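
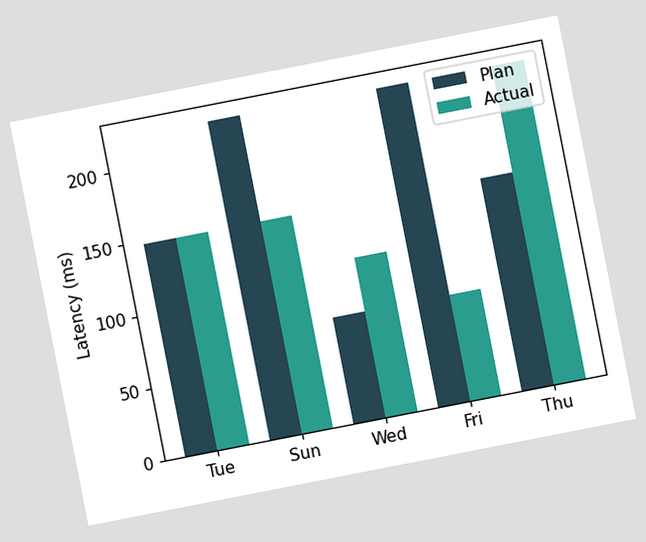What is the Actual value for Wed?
111ms

The chart is tilted about 11° counter-clockwise. The Actual bar at Wed reaches 111ms on the y-axis.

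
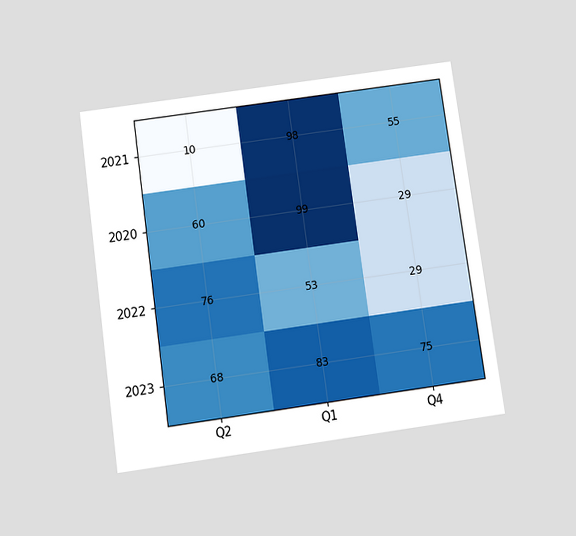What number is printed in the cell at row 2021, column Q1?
The chart is tilted about 8° counter-clockwise and viewed slightly from below. The (2021, Q1) cell reads 98.

98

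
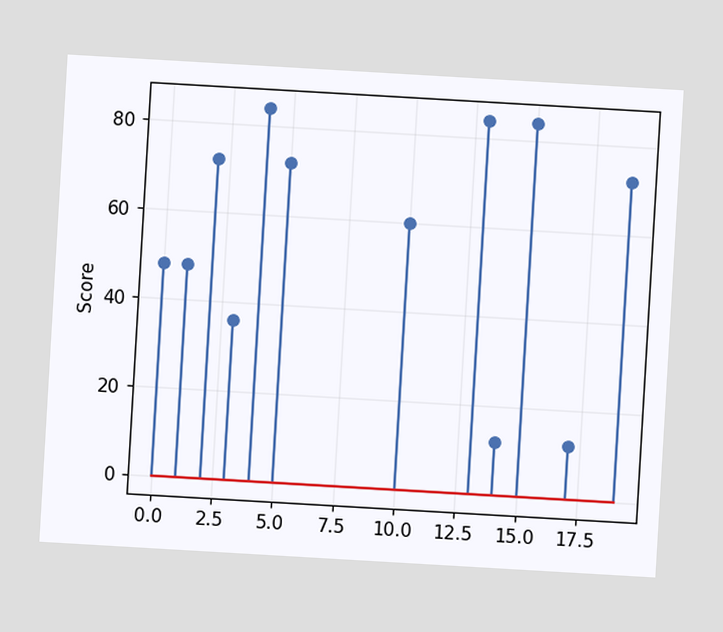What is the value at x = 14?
The chart is tilted about 3° clockwise. The stem at x=14 reaches 12.

12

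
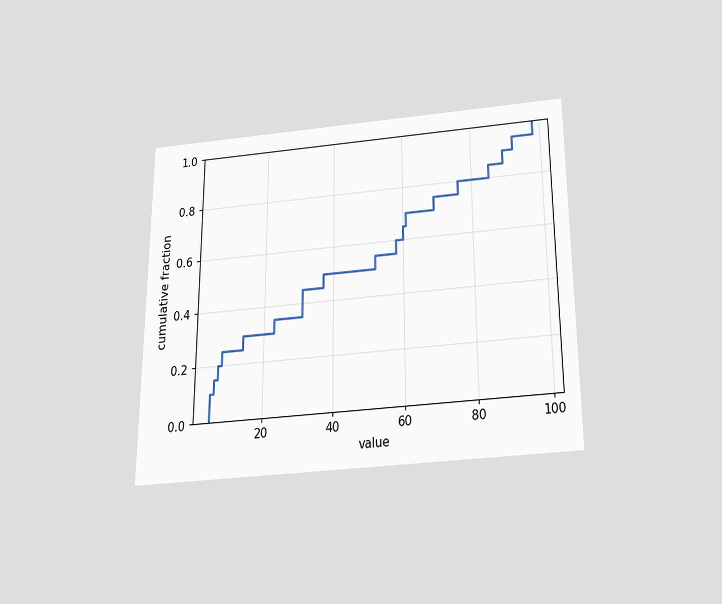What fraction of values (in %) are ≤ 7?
20%

The chart is viewed slightly from below. At x=7 the ECDF step is at 20%.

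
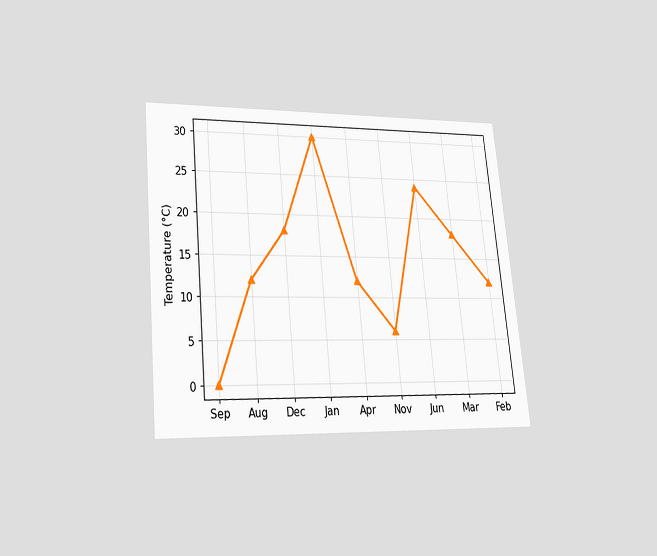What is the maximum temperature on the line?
30°C

The chart is tilted about 5° counter-clockwise and viewed slightly from below. The highest point is at Jan, and reading across to the y-axis gives 30°C.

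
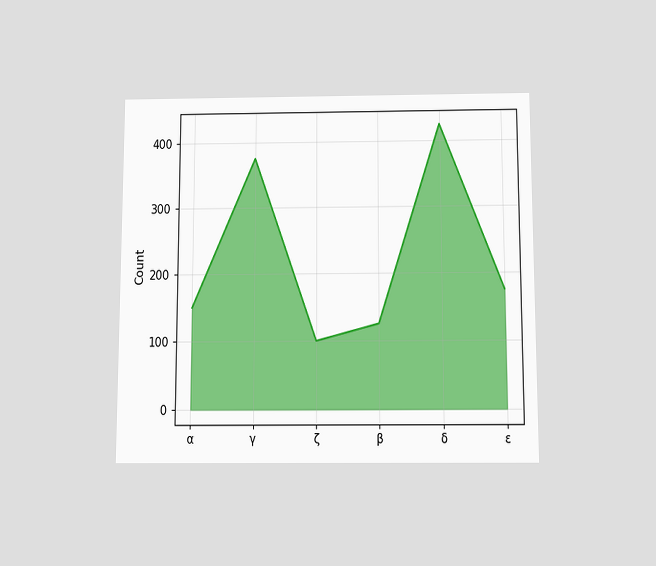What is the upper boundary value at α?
150

The chart is viewed slightly from below. At α the upper boundary is at 150.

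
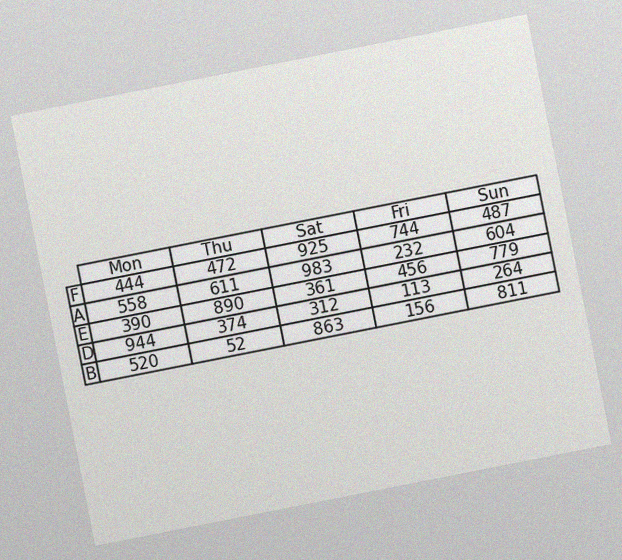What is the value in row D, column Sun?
264

The chart is tilted about 11° counter-clockwise, with some photo noise. The (D, Sun) cell reads 264.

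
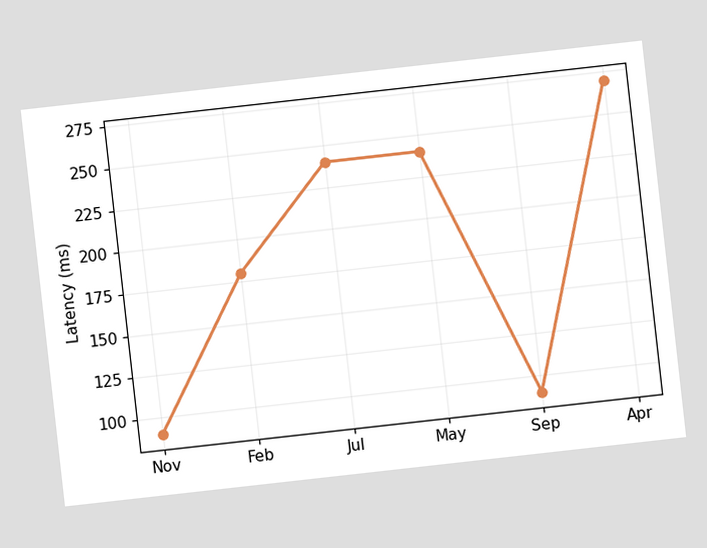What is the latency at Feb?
180ms

The chart is tilted about 6° counter-clockwise. At Feb, the line is at 180ms.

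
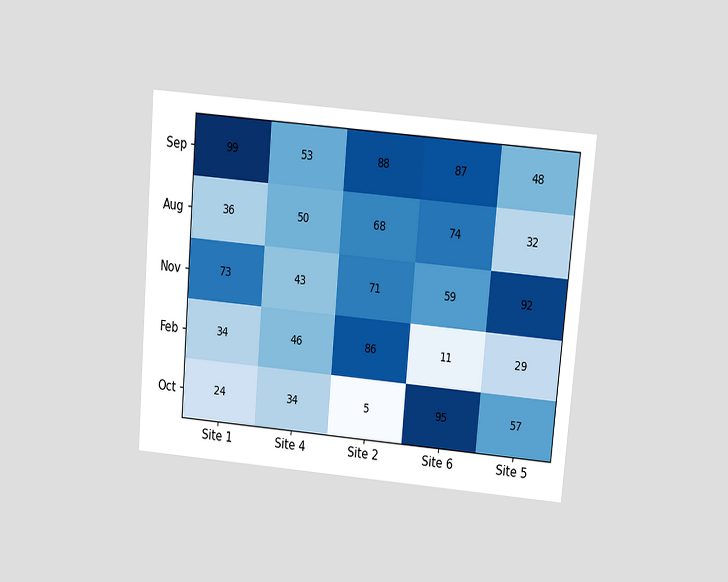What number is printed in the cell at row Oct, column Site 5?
57

The chart is tilted about 5° clockwise and viewed at a slight angle. The (Oct, Site 5) cell reads 57.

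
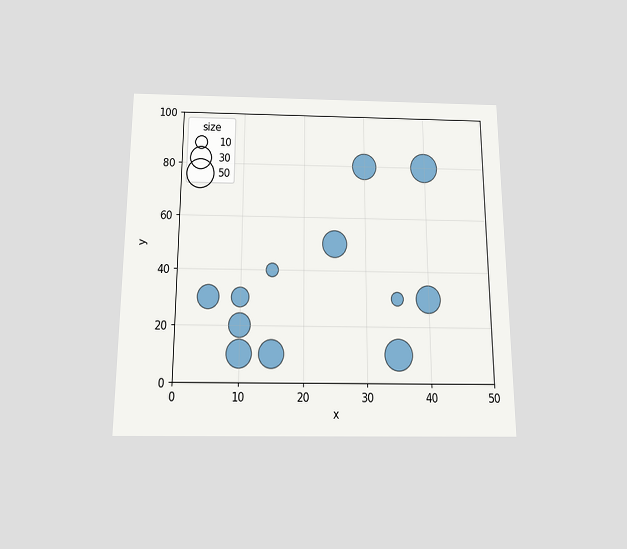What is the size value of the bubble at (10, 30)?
The chart is viewed slightly from below. Matching the bubble at (10, 30) against the size legend gives 20.

20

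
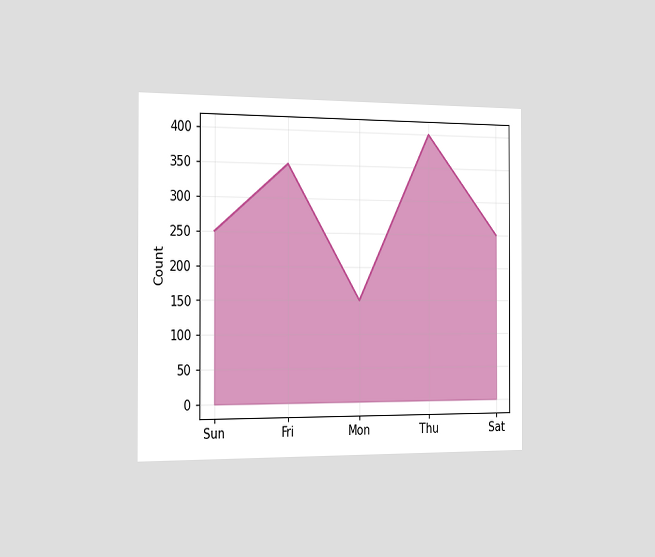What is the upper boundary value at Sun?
The chart is viewed slightly from the left. At Sun the upper boundary is at 250.

250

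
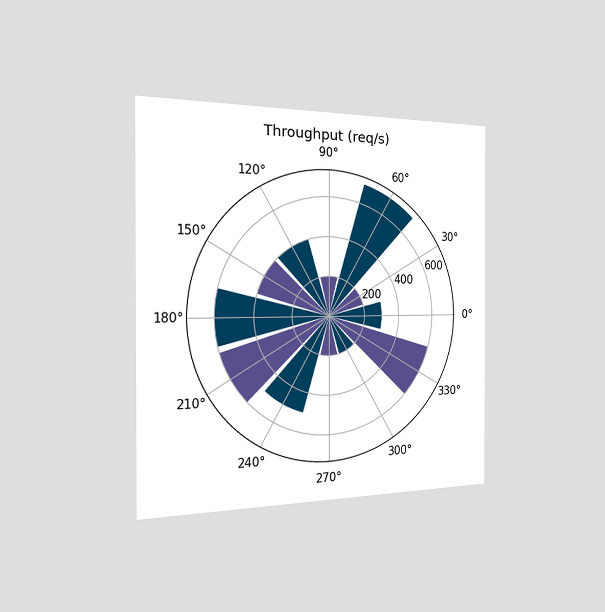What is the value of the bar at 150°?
400req/s

The chart is viewed slightly from the left. The bar at 150° reaches 400req/s on the radial axis.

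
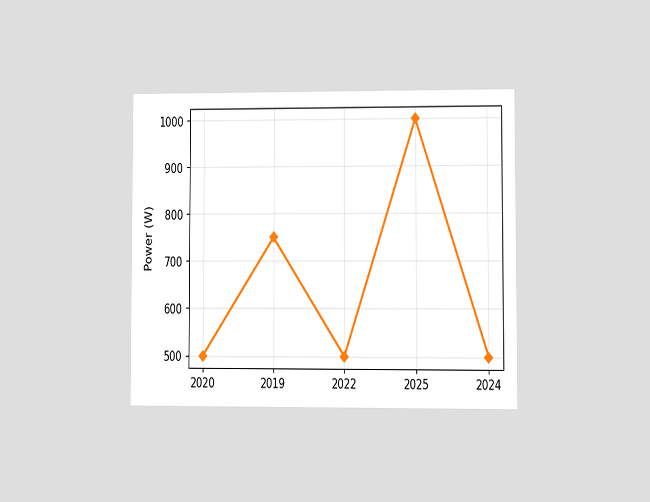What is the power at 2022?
500W

The chart is viewed at a slight angle. At 2022, the line is at 500W.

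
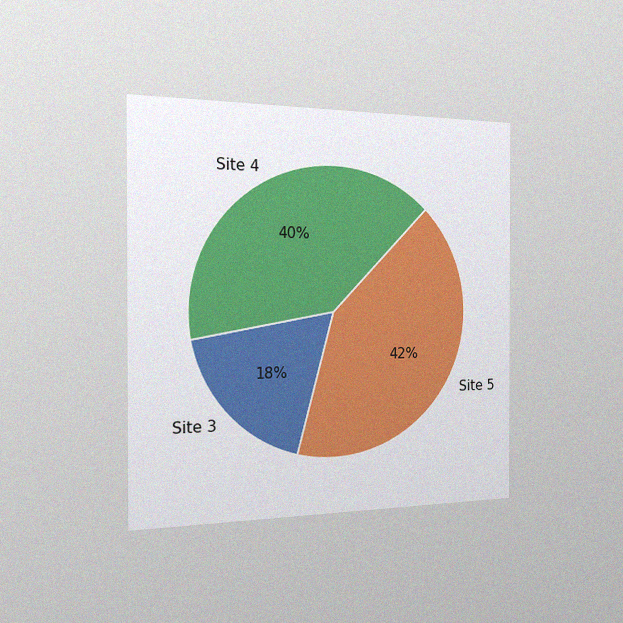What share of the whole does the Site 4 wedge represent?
The chart is viewed slightly from the left, with some photo noise. The Site 4 slice takes up 40% of the pie.

40%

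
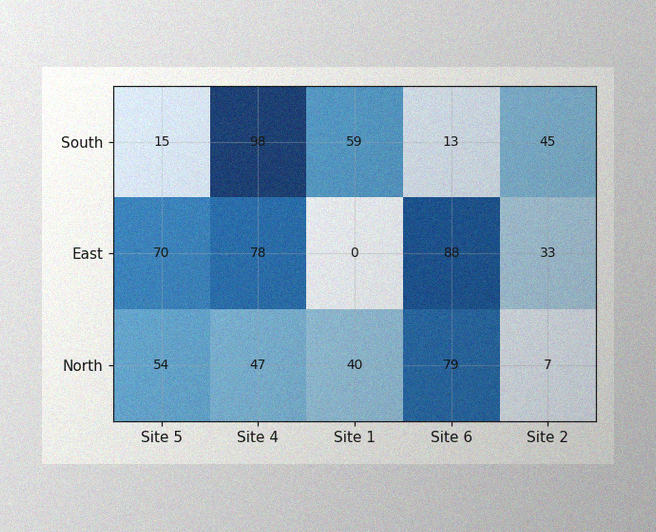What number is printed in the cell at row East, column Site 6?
88

The image has some photo noise and uneven lighting. The (East, Site 6) cell reads 88.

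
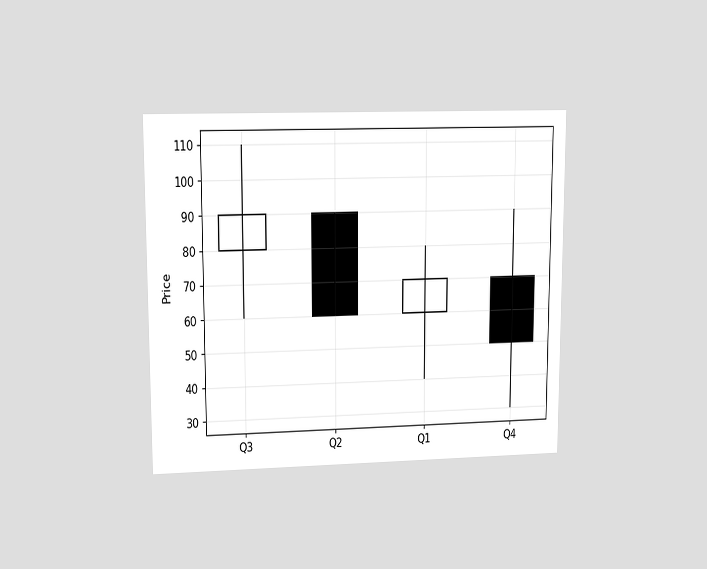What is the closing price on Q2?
60

The chart is viewed at a slight angle. The Q2 candle closes at 60.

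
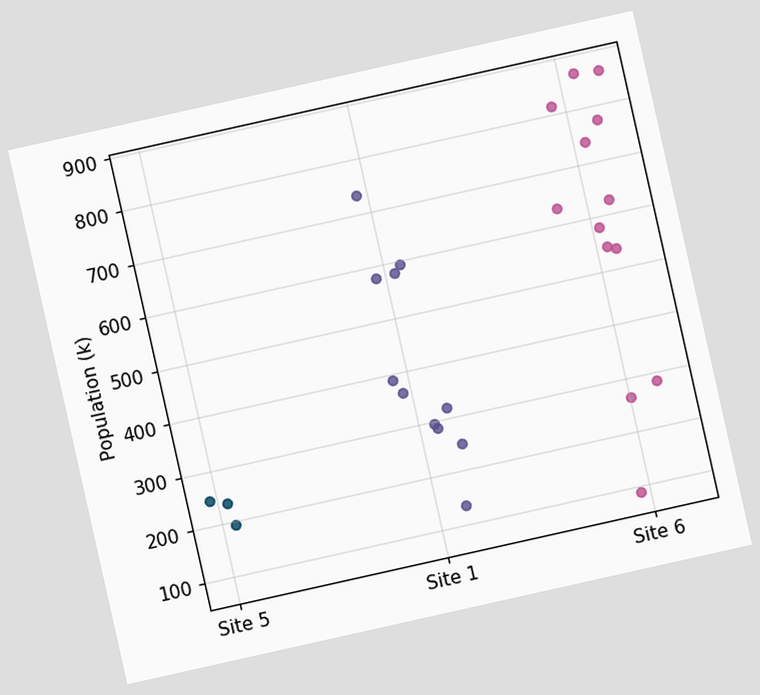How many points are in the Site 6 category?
13

The chart is tilted about 13° counter-clockwise. Counting the markers in the Site 6 column gives 13.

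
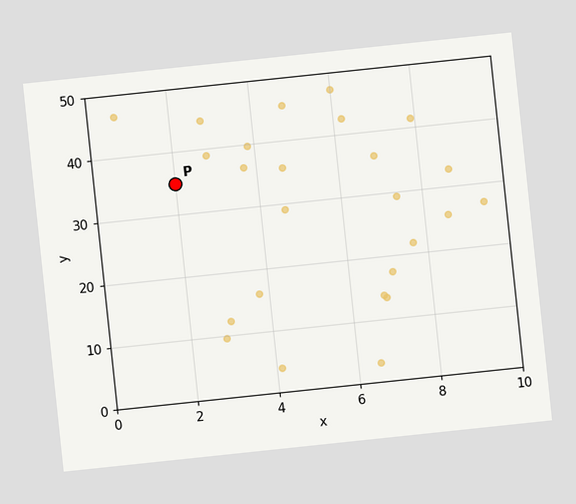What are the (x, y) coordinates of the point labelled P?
(2, 35)

The chart is tilted about 6° counter-clockwise. Following the gridlines from P to each axis, P sits at (2, 35).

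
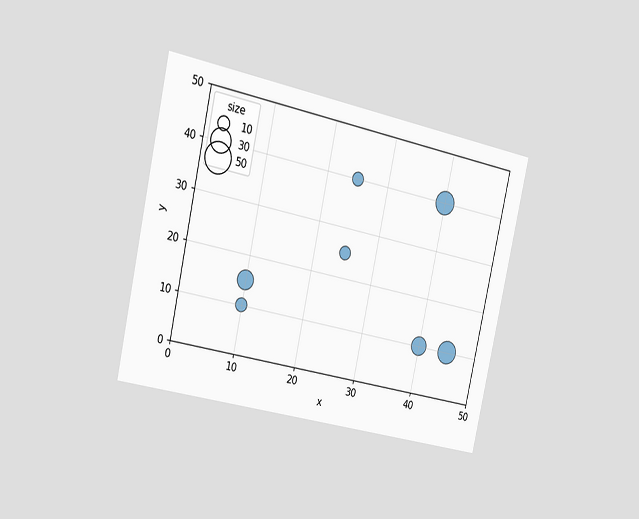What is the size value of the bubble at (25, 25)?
The chart is tilted about 12° clockwise and viewed slightly from the left. Matching the bubble at (25, 25) against the size legend gives 10.

10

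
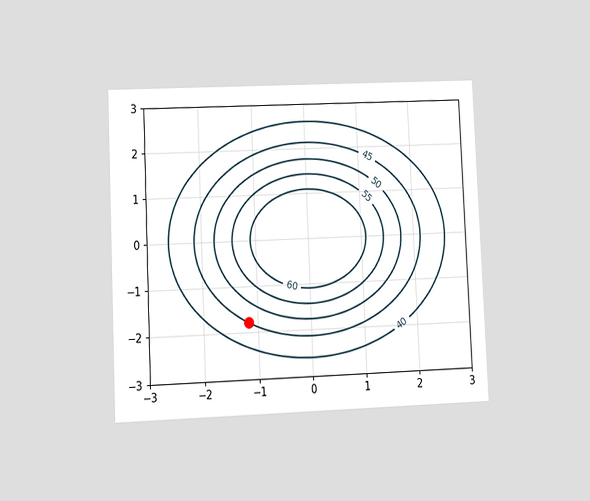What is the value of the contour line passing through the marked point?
45

The chart is tilted about 2° counter-clockwise and viewed at a slight angle. The marked point sits on the contour labelled 45.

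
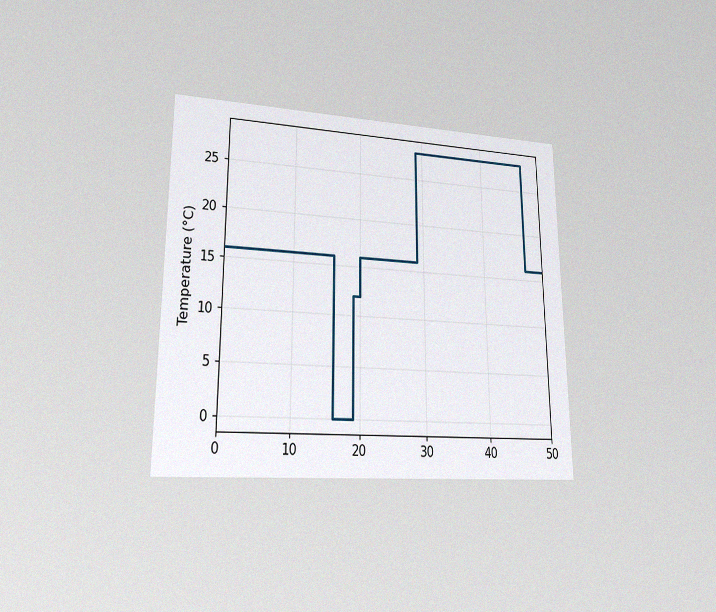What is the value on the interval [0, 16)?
16°C

The chart is viewed at a slight angle, with some photo noise. On [0, 16) the step sits at 16°C.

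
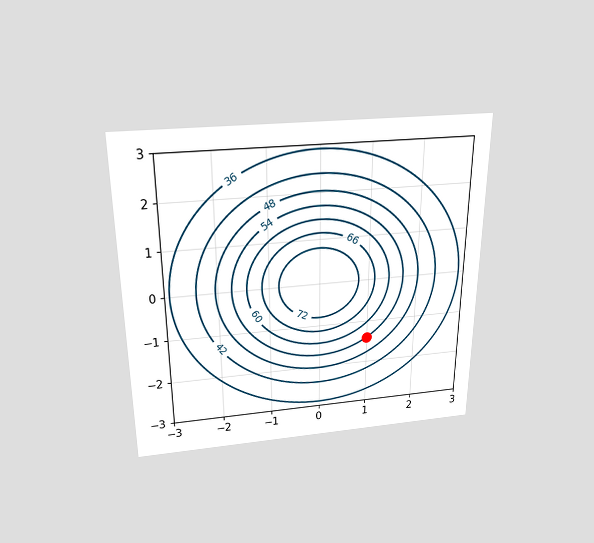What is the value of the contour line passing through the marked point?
The chart is viewed slightly from above. The marked point sits on the contour labelled 54.

54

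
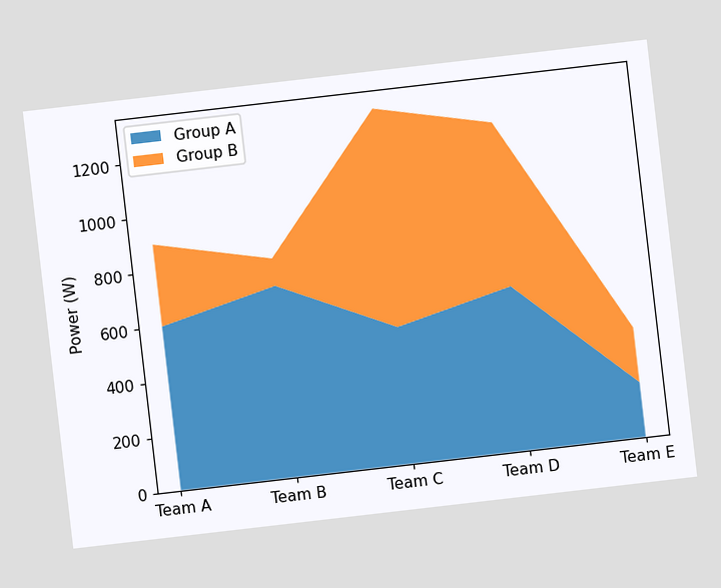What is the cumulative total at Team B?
800W

The chart is tilted about 7° counter-clockwise. The stacked total at Team B reaches 800W.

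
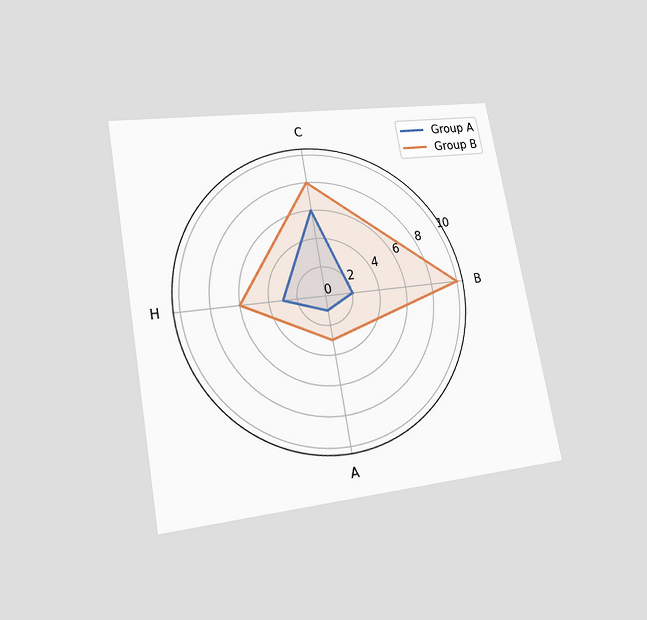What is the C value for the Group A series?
The chart is tilted about 10° counter-clockwise and viewed at a slight angle. On the C axis, Group A reaches 6.

6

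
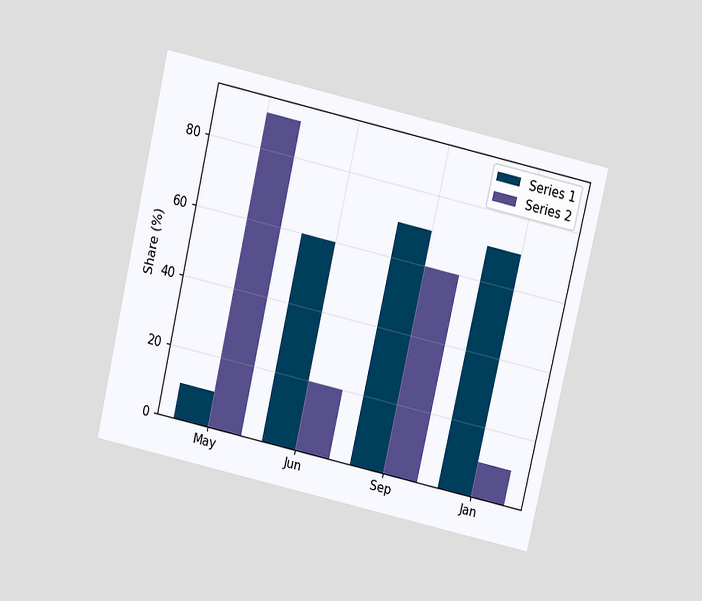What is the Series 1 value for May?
10%

The chart is tilted about 13° clockwise and viewed slightly from above. The Series 1 bar at May reaches 10% on the y-axis.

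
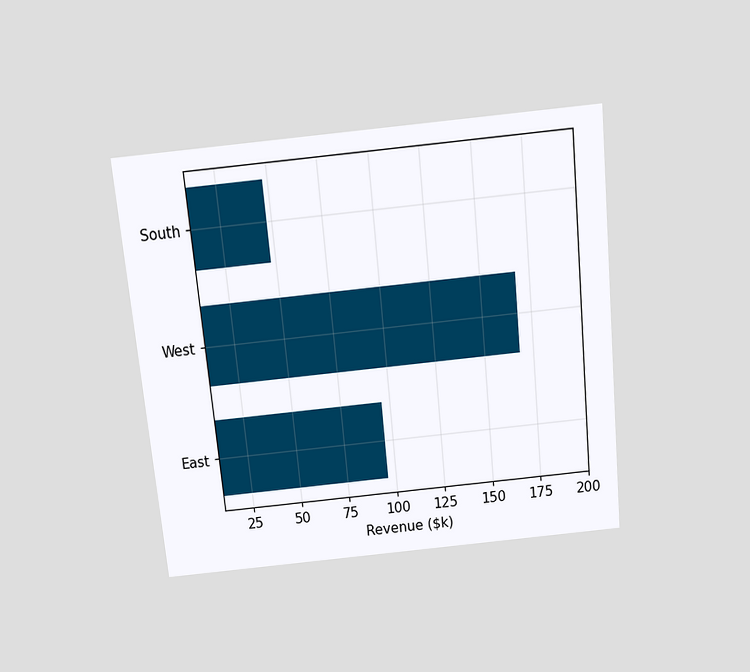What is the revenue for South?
$48k

The chart is tilted about 6° counter-clockwise and viewed slightly from above. Reading along the chart's x-axis, the South bar reaches $48k.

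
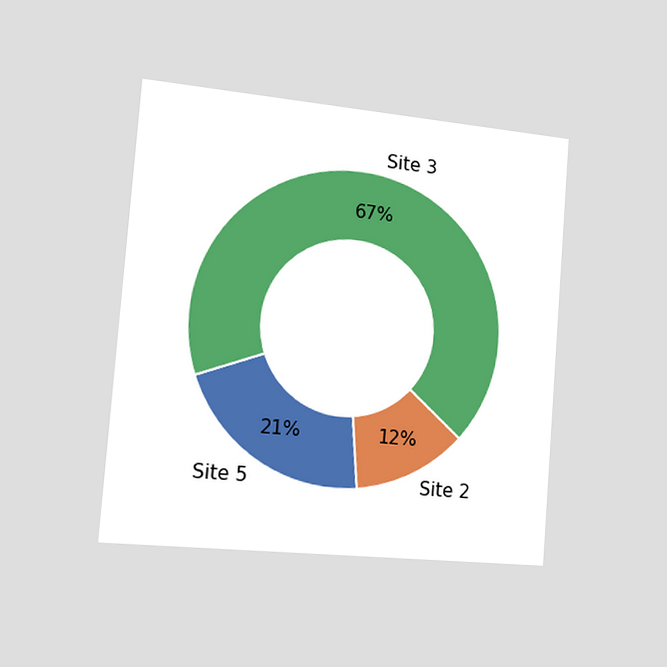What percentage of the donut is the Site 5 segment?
The chart is tilted about 5° clockwise and viewed slightly from the left. The Site 5 segment takes up 21% of the ring.

21%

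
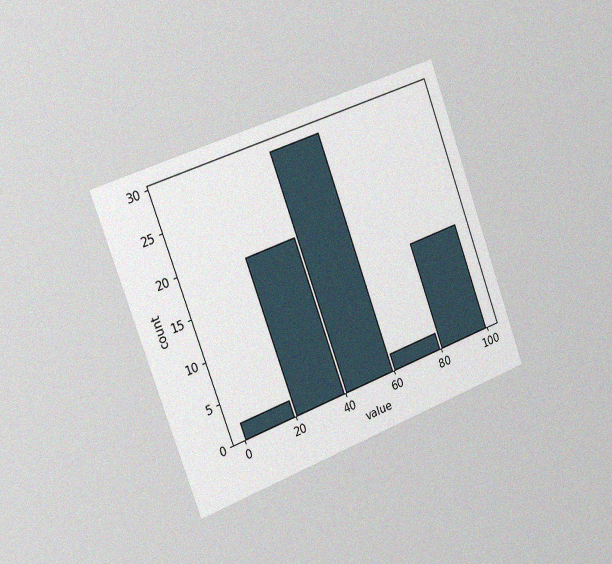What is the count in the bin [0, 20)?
2

The chart is tilted about 20° counter-clockwise and viewed slightly from the left, with some photo noise. The [0, 20) bin has height 2.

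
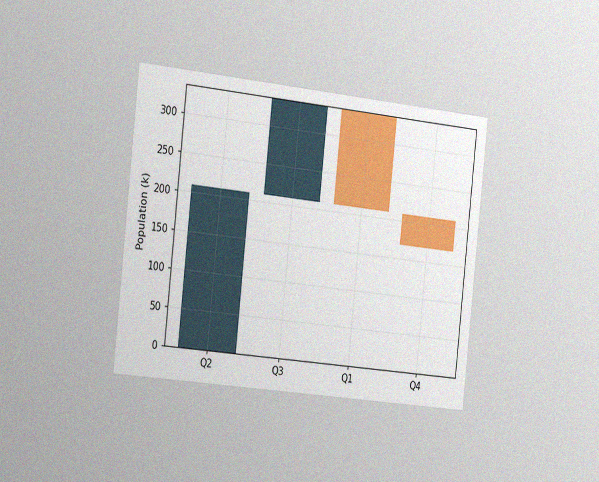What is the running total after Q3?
The chart is tilted about 6° clockwise and viewed slightly from the left, with some photo noise. After Q3 the running total reaches 336k.

336k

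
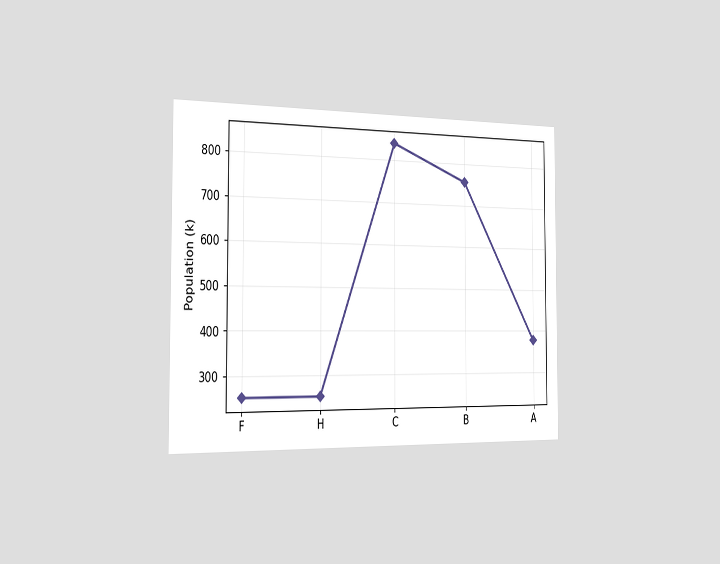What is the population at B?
The chart is viewed slightly from the left. At B, the line is at 756k.

756k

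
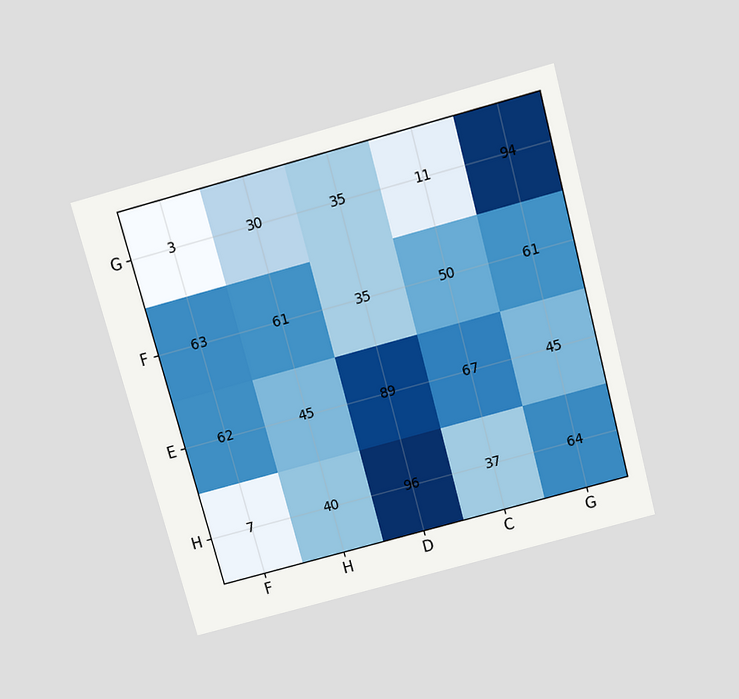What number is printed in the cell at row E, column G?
The chart is tilted about 15° counter-clockwise and viewed slightly from above. The (E, G) cell reads 45.

45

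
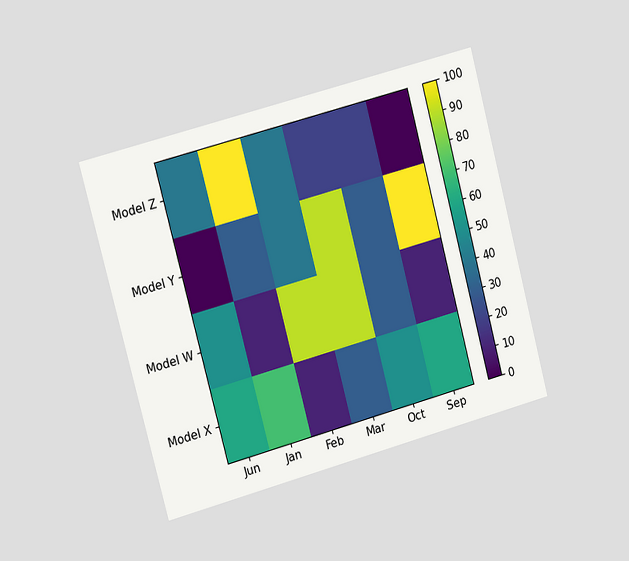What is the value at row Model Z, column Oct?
20

The chart is tilted about 15° counter-clockwise and viewed slightly from the left. Matching cell (Model Z, Oct) against the colorbar gives 20.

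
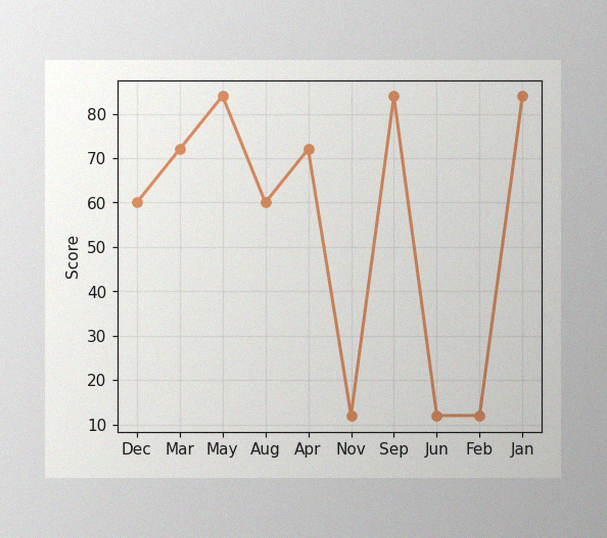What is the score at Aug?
The image has some photo noise and uneven lighting. At Aug, the line is at 60.

60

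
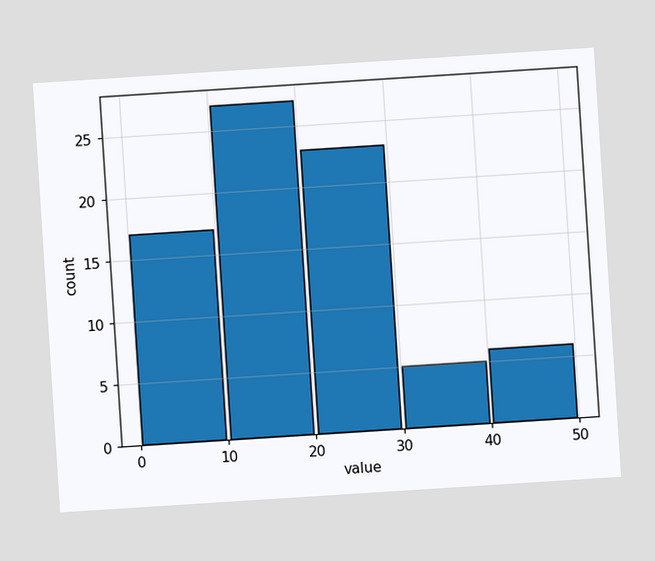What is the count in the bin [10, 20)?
27

The chart is tilted about 4° counter-clockwise. The [10, 20) bin has height 27.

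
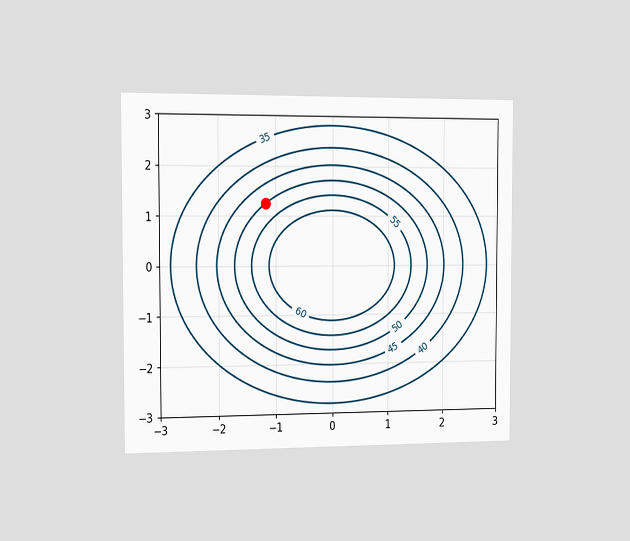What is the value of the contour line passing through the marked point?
The chart is viewed slightly from the left. The marked point sits on the contour labelled 50.

50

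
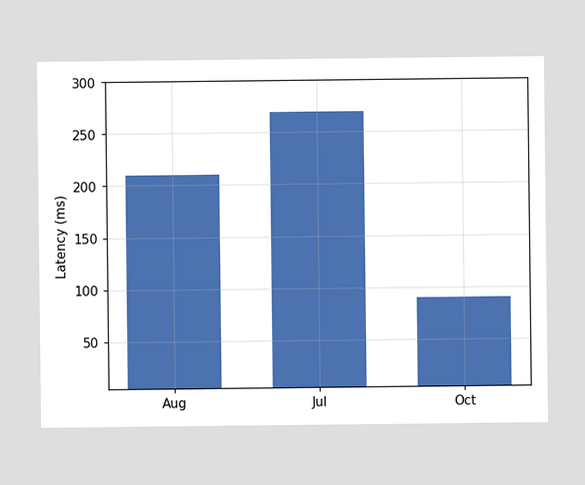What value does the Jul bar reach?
Reading along the chart's y-axis, the Jul bar reaches 270ms.

270ms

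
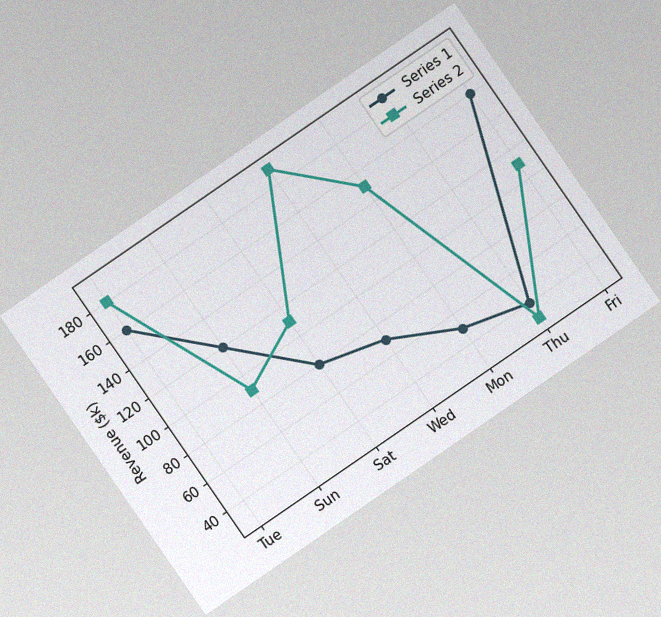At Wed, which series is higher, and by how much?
The chart is tilted about 35° counter-clockwise, with some photo noise. At Wed, Series 2 sits above the other line by $120k.

Series 2, by $120k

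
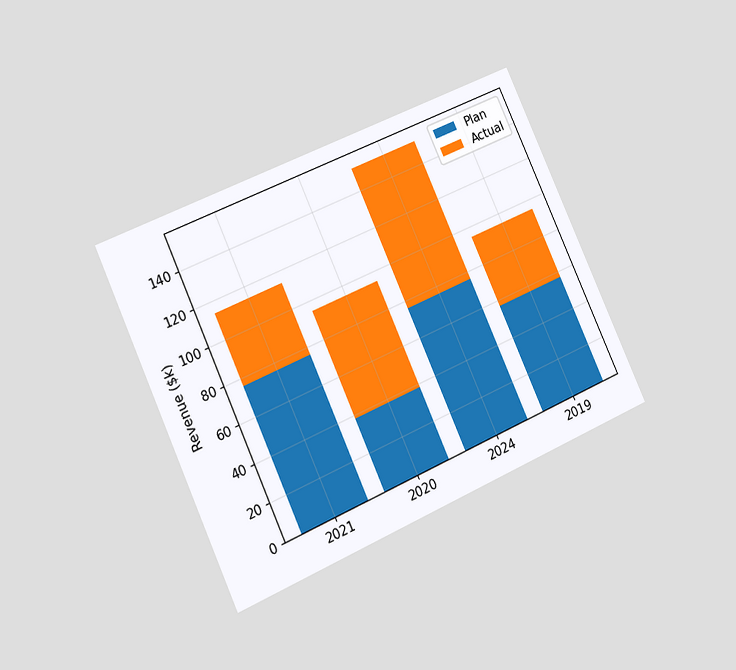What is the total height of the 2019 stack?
$95k

The chart is tilted about 24° counter-clockwise and viewed at a slight angle. The 2019 stack's top reaches $95k on the y-axis.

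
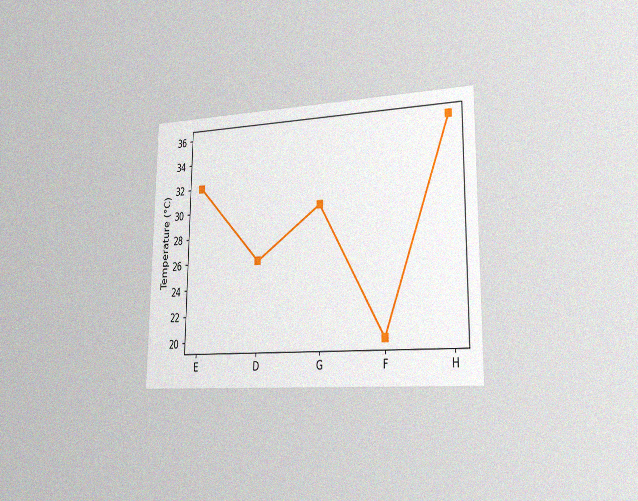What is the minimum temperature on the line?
The chart is viewed slightly from the right, with some photo noise. The lowest point is at F, and reading across to the y-axis gives 20°C.

20°C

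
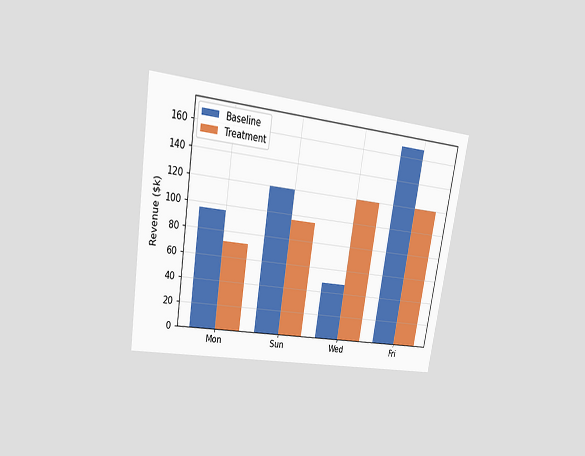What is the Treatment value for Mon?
$72k

The chart is tilted about 9° clockwise and viewed at a slight angle. The Treatment bar at Mon reaches $72k on the y-axis.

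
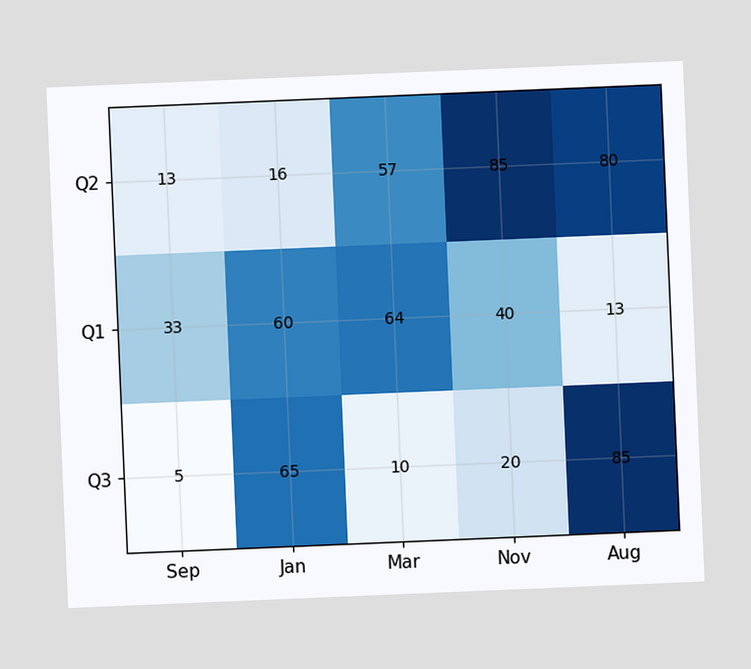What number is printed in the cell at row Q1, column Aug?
13

The chart is tilted about 2° counter-clockwise. The (Q1, Aug) cell reads 13.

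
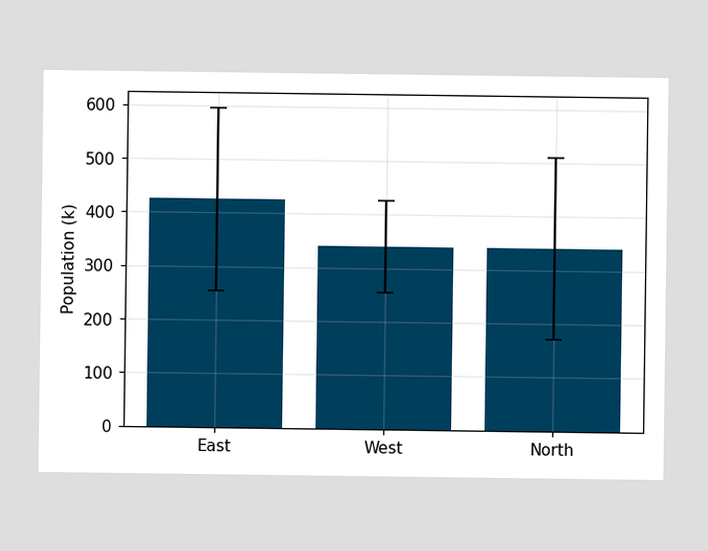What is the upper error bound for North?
The North bar's upper whisker reaches 510k.

510k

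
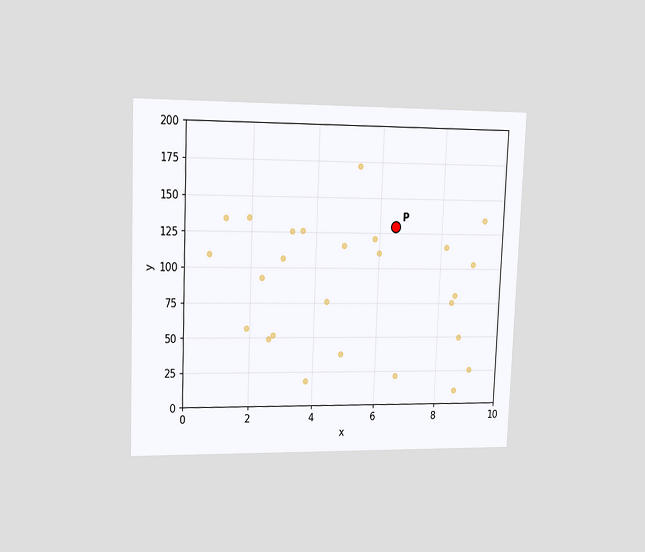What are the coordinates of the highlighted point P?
The chart is tilted about 2° clockwise and viewed at a slight angle. Following the gridlines from P to each axis, P sits at (6.5, 130).

(6.5, 130)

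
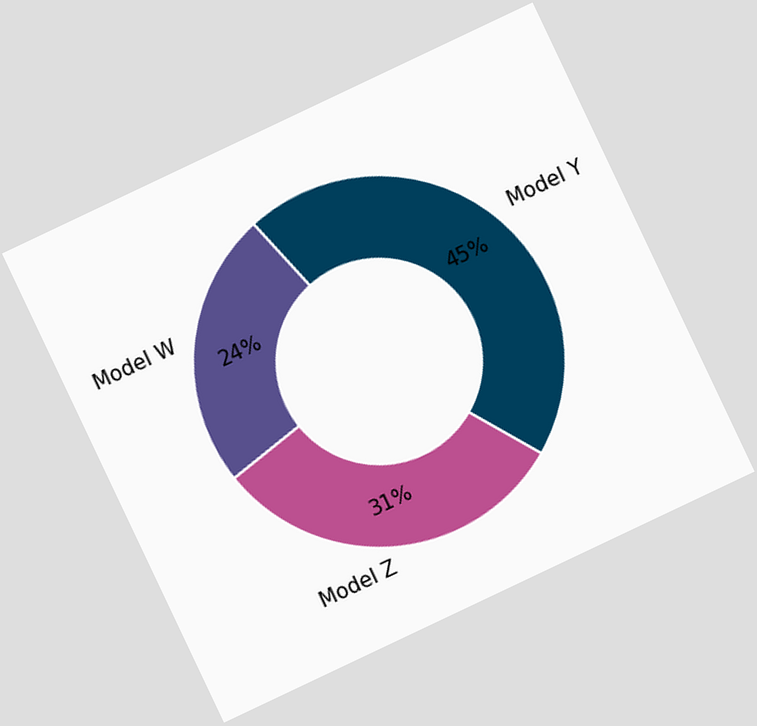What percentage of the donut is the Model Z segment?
The chart is tilted about 25° counter-clockwise. The Model Z segment takes up 31% of the ring.

31%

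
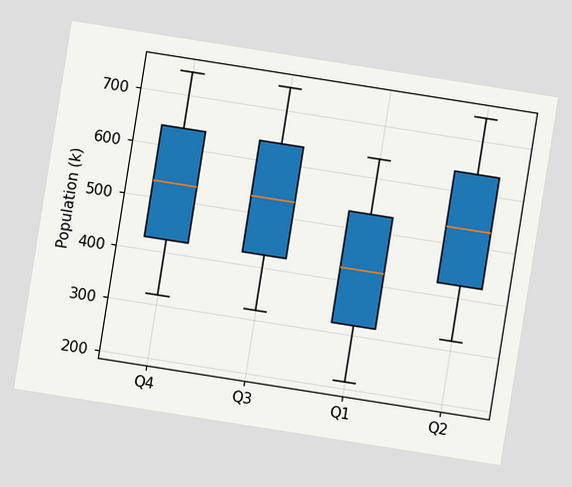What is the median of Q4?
The chart is tilted about 9° clockwise. The median line in the Q4 box sits at 530k.

530k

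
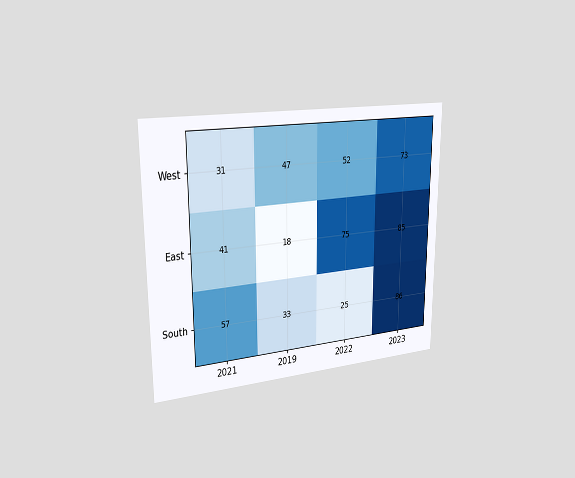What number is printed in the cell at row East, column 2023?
85

The chart is viewed slightly from the left. The (East, 2023) cell reads 85.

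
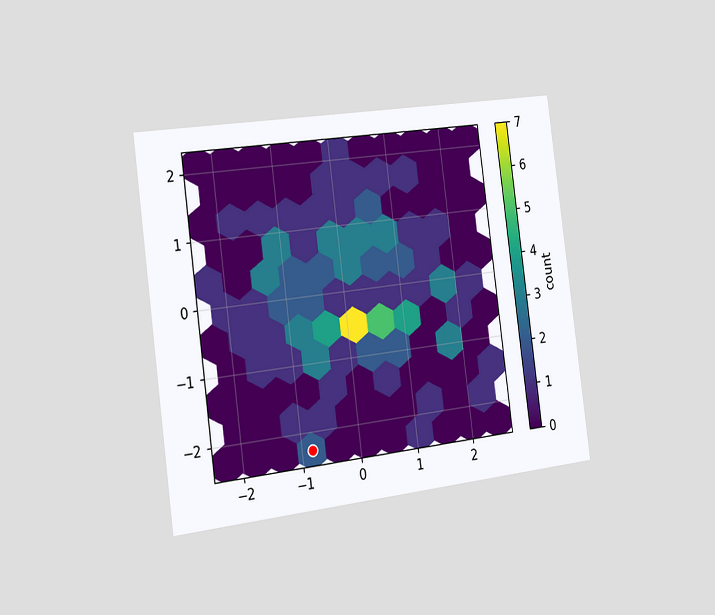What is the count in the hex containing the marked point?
2

The chart is tilted about 7° counter-clockwise and viewed slightly from the left. The marked hex reads 2 on the colorbar.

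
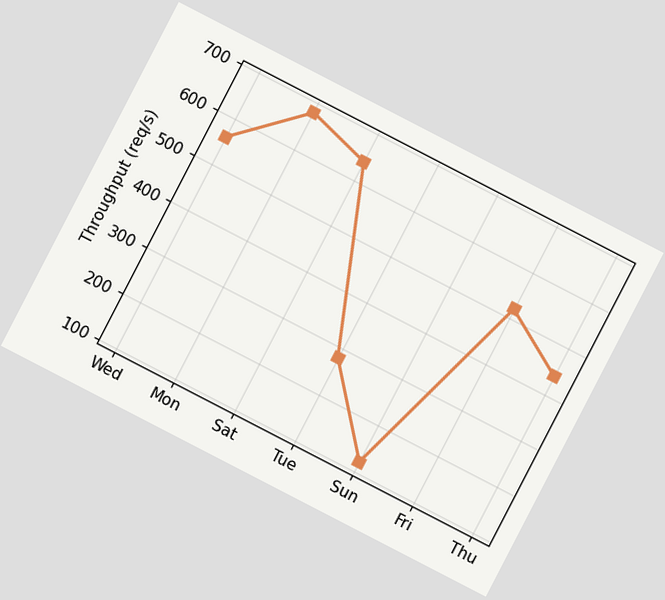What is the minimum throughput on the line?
120req/s

The chart is tilted about 27° clockwise. The lowest point is at Sun, and reading across to the y-axis gives 120req/s.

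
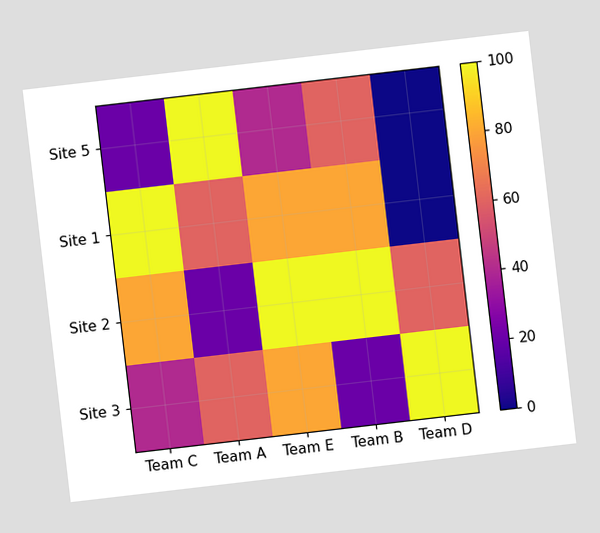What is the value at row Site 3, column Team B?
The chart is tilted about 7° counter-clockwise. Matching cell (Site 3, Team B) against the colorbar gives 20.

20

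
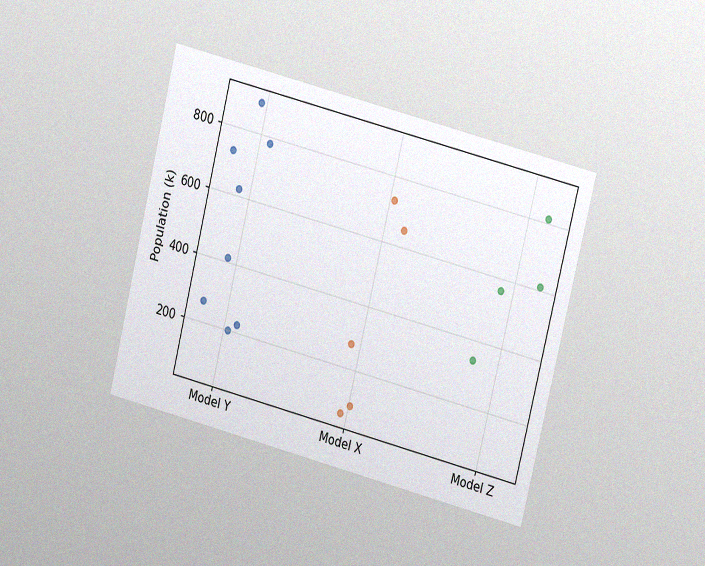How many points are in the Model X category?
5

The chart is tilted about 14° clockwise and viewed at a slight angle, with some photo noise. Counting the markers in the Model X column gives 5.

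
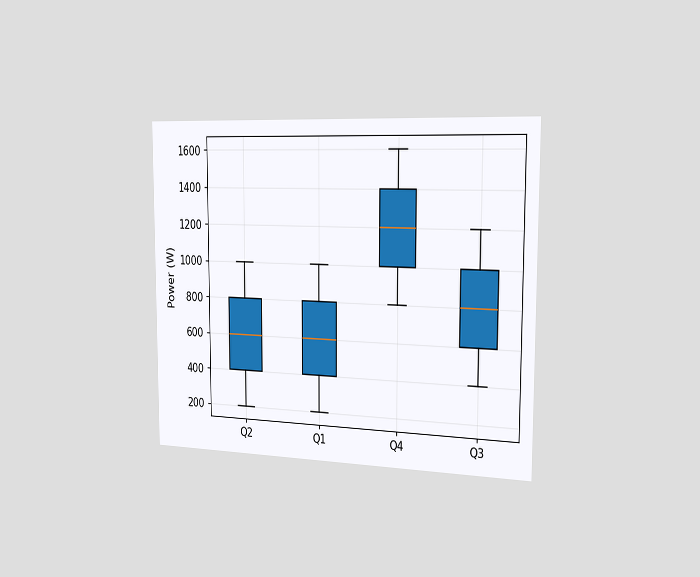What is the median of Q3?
800W

The chart is viewed slightly from the right. The median line in the Q3 box sits at 800W.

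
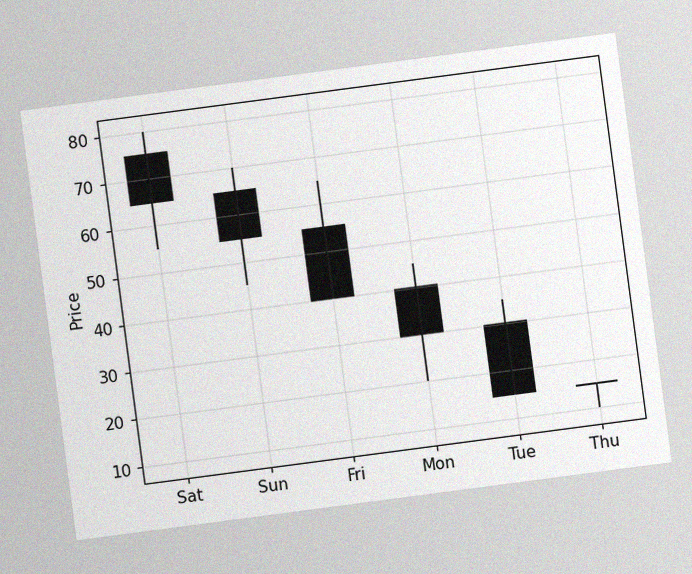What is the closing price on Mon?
30

The chart is tilted about 7° counter-clockwise, with some photo noise. The Mon candle closes at 30.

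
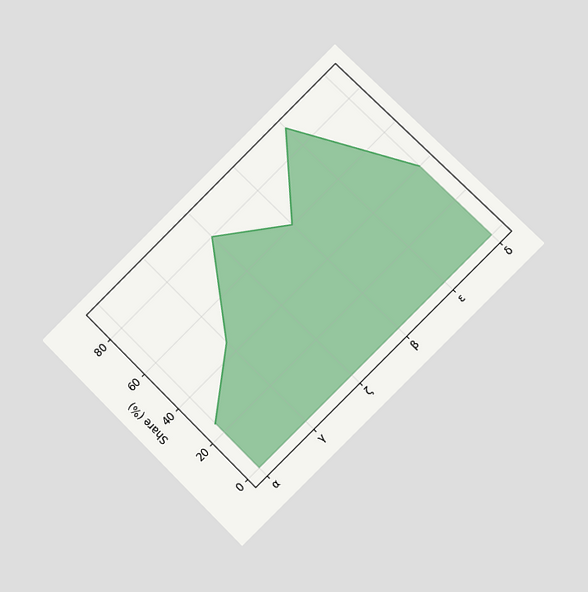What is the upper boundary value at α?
The chart is tilted about 45° counter-clockwise and viewed slightly from the right. At α the upper boundary is at 25%.

25%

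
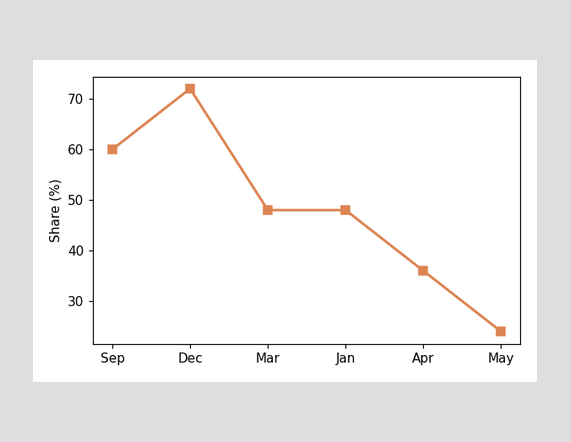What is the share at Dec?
72%

At Dec, the line is at 72%.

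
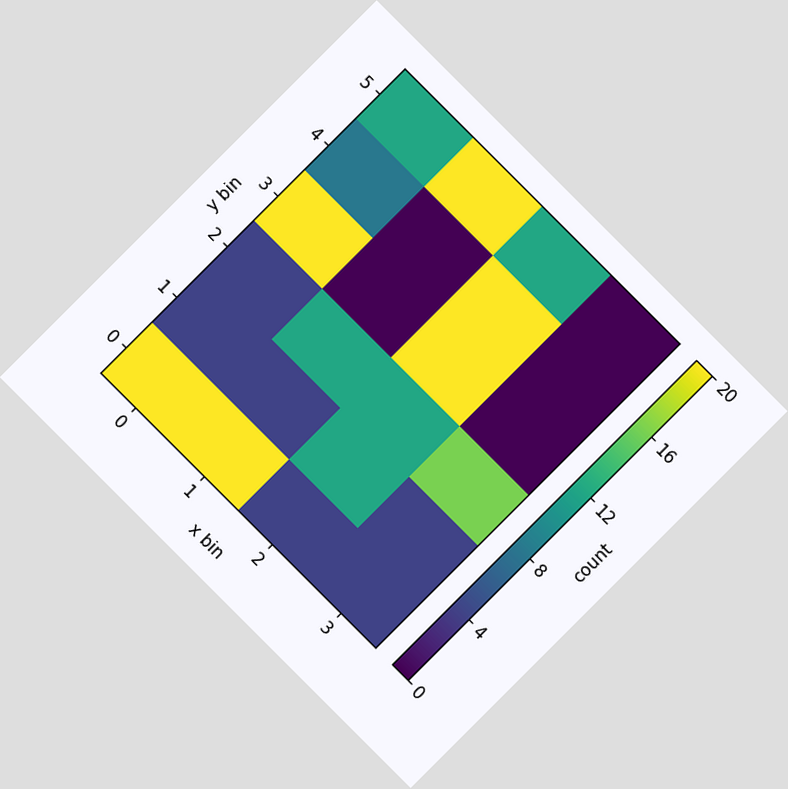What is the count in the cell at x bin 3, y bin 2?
The chart is tilted about 45° clockwise. Matching the cell (3, 2) against the colorbar gives 16.

16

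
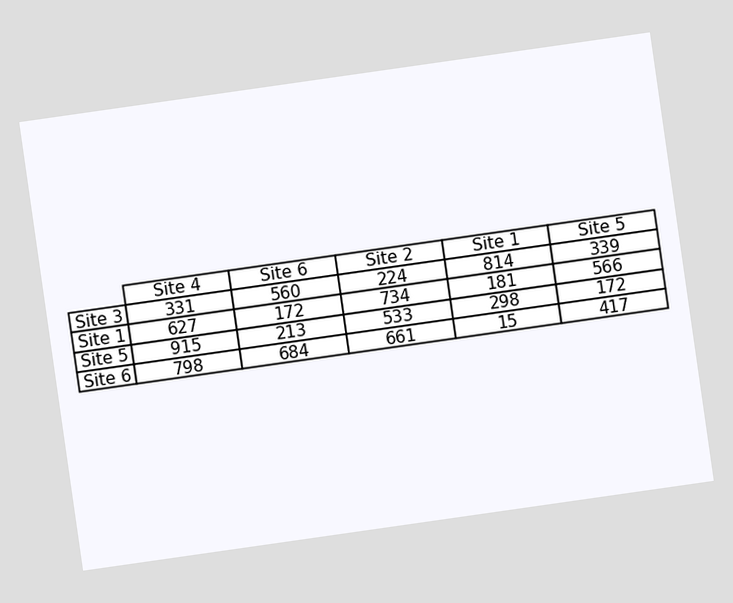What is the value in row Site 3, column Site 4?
The chart is tilted about 8° counter-clockwise. The (Site 3, Site 4) cell reads 331.

331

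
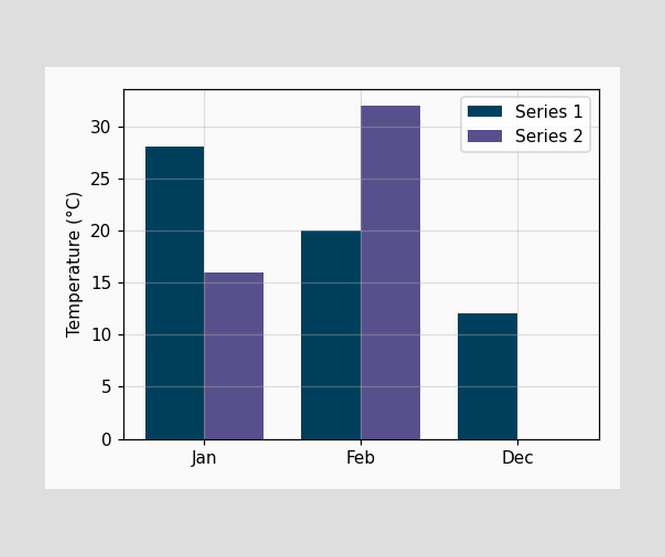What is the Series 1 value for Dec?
The Series 1 bar at Dec reaches 12°C on the y-axis.

12°C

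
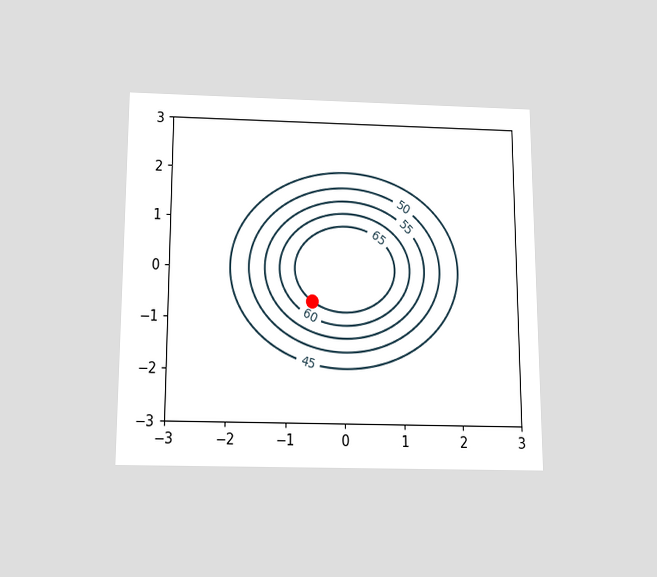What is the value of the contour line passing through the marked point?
The chart is viewed slightly from below. The marked point sits on the contour labelled 65.

65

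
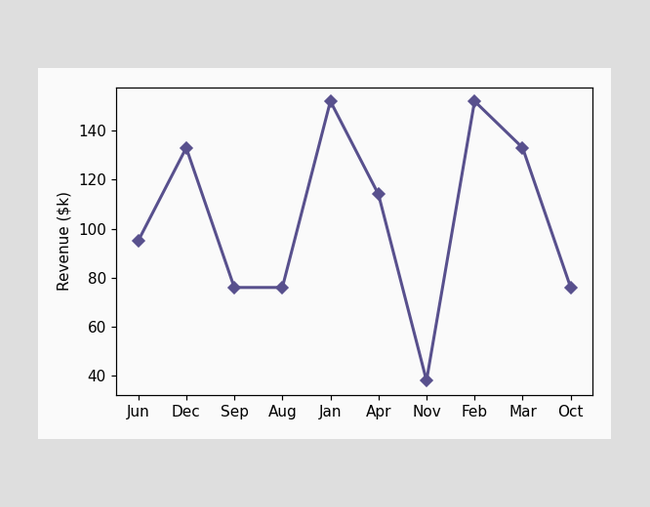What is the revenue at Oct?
At Oct, the line is at $76k.

$76k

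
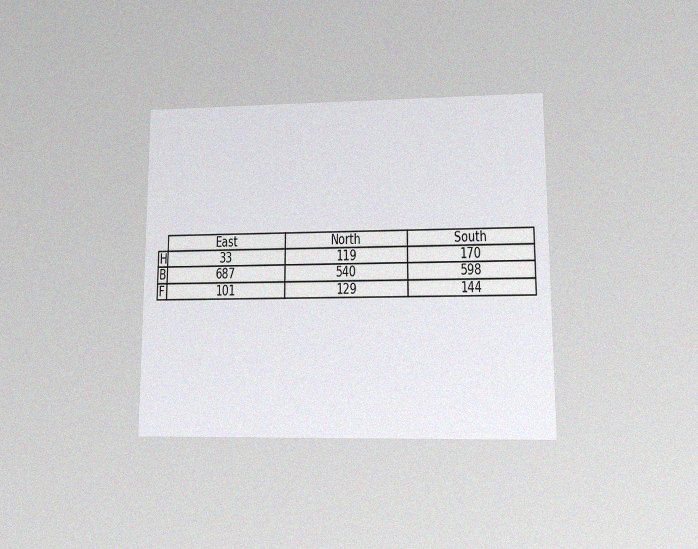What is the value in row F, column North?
The chart is viewed at a slight angle, with some photo noise. The (F, North) cell reads 129.

129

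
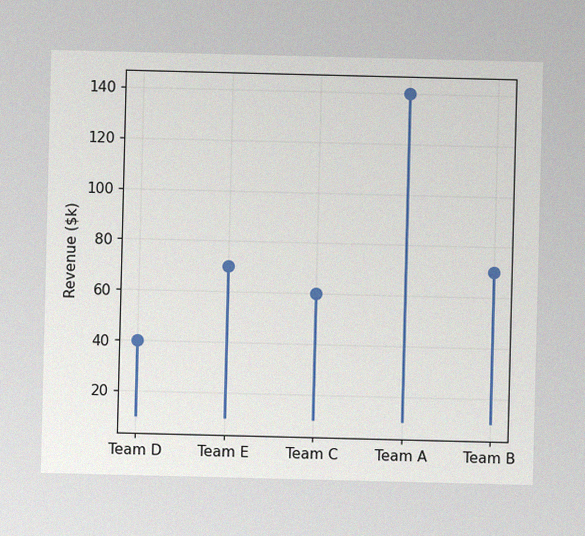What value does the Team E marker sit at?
$70k

The image has some photo noise and uneven lighting. The Team E marker sits at $70k.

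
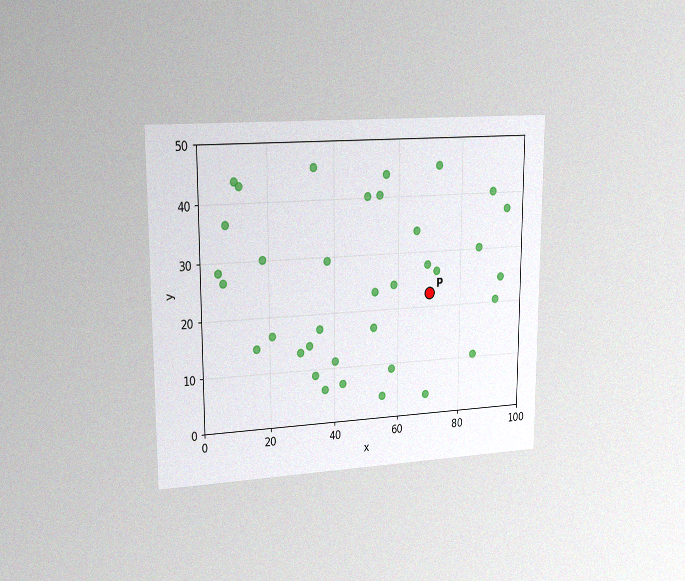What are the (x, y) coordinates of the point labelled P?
The chart is viewed slightly from the left, with some photo noise. Following the gridlines from P to each axis, P sits at (70, 22.5).

(70, 22.5)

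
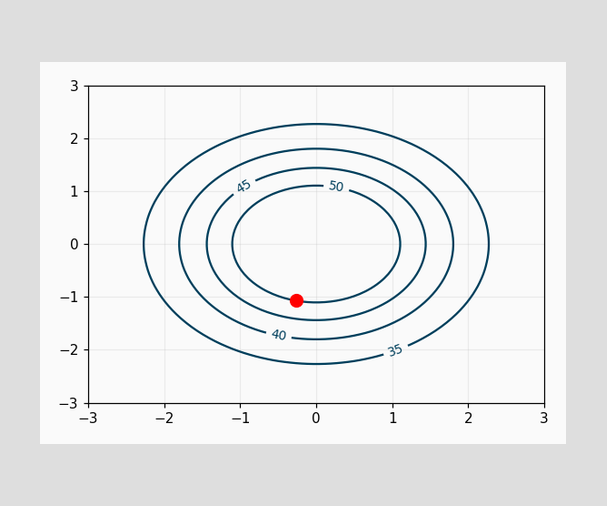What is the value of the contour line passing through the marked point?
The marked point sits on the contour labelled 50.

50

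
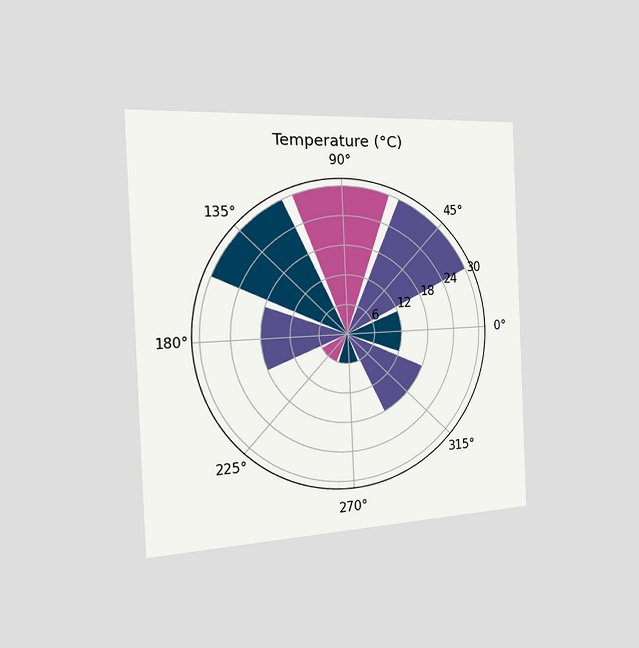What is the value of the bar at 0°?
The chart is tilted about 3° counter-clockwise and viewed slightly from the left. The bar at 0° reaches 12°C on the radial axis.

12°C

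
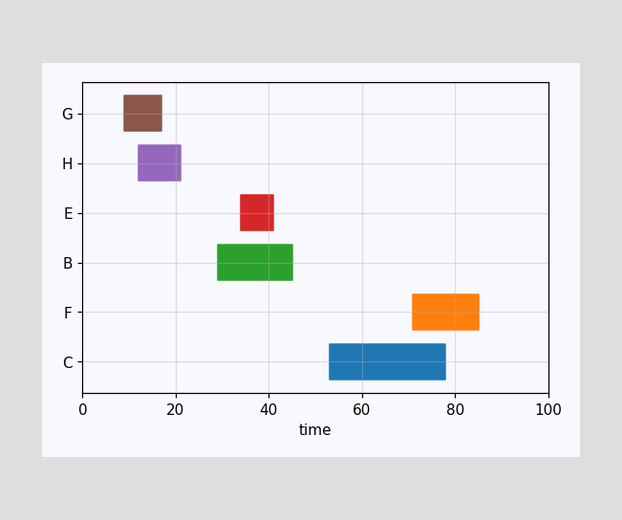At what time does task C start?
The C bar begins at t=53.

53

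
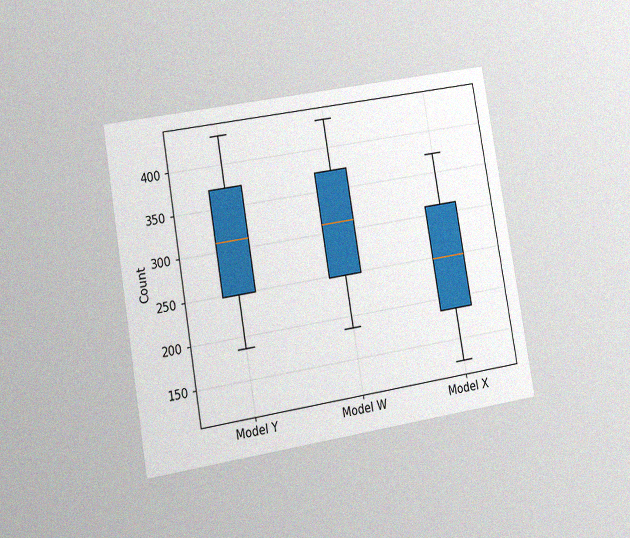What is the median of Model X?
248

The chart is tilted about 10° counter-clockwise and viewed at a slight angle, with some photo noise. The median line in the Model X box sits at 248.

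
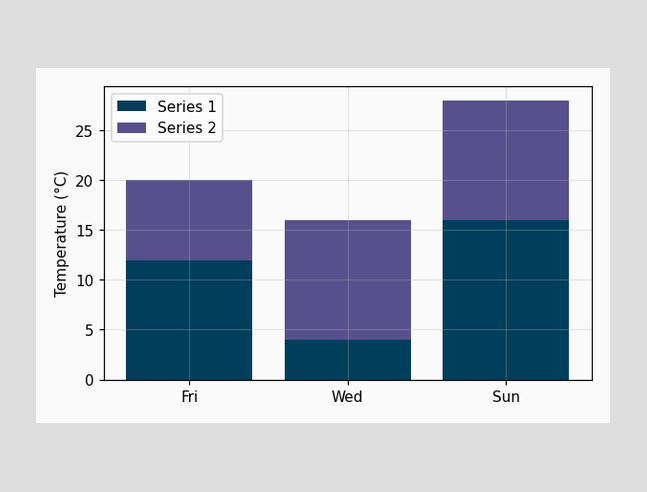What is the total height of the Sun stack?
The Sun stack's top reaches 28°C on the y-axis.

28°C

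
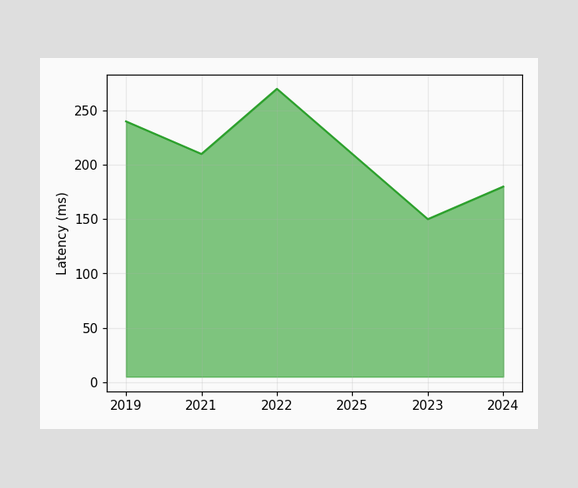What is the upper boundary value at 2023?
150ms

At 2023 the upper boundary is at 150ms.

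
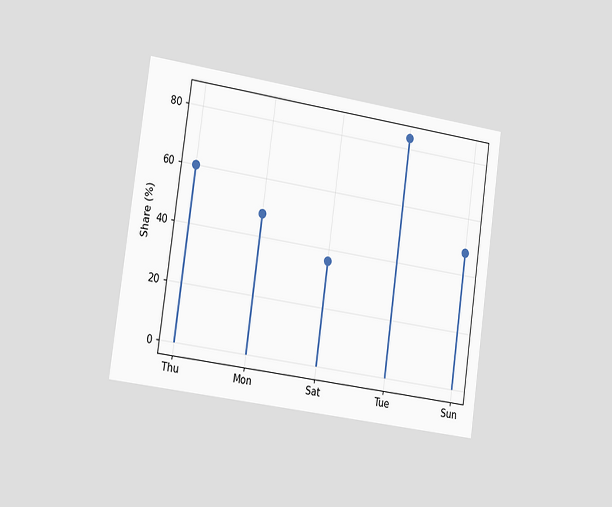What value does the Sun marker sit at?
48%

The chart is tilted about 8° clockwise and viewed slightly from the left. The Sun marker sits at 48%.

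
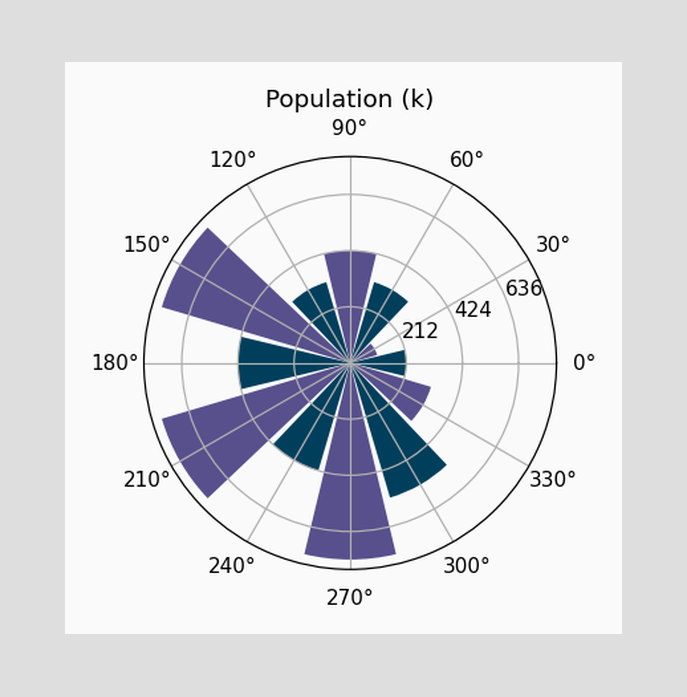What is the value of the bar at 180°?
The bar at 180° reaches 424k on the radial axis.

424k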